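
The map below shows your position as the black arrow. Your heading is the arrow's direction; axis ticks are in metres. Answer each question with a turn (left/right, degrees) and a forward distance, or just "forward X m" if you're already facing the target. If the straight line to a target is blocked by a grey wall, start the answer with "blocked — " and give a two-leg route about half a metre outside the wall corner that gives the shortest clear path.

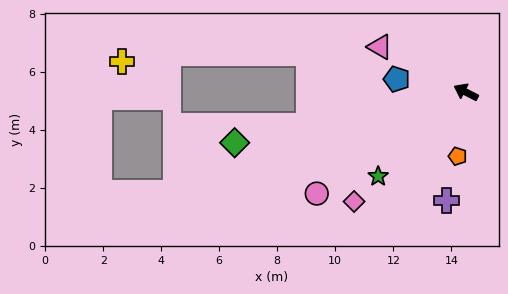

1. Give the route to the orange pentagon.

turn left 110°, forward 2.2 m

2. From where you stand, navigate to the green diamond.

turn left 39°, forward 8.2 m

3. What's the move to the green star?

turn left 71°, forward 4.2 m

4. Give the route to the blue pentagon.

turn left 16°, forward 2.4 m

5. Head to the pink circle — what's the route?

turn left 61°, forward 6.2 m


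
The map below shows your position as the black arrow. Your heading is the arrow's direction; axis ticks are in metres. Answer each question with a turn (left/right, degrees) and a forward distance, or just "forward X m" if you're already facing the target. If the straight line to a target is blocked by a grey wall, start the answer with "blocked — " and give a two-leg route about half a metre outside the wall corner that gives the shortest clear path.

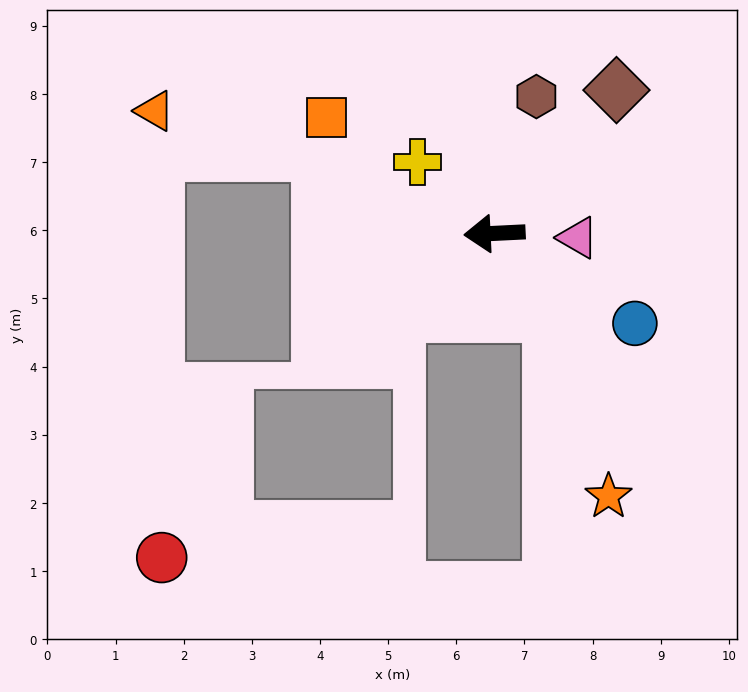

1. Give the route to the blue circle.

turn left 145°, forward 2.4 m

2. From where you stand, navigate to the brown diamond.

turn right 133°, forward 2.8 m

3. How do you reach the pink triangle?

turn left 174°, forward 1.2 m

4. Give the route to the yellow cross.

turn right 46°, forward 1.5 m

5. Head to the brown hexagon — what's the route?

turn right 110°, forward 2.1 m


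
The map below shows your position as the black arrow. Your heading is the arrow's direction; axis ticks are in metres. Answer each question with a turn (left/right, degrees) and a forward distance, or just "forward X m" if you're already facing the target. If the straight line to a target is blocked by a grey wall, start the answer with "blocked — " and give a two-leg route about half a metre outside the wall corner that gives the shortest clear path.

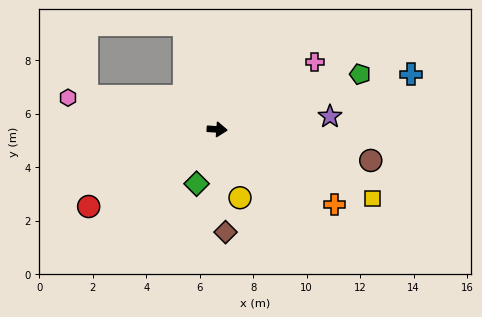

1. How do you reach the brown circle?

turn right 7°, forward 5.9 m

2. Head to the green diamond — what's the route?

turn right 107°, forward 2.2 m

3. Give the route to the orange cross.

turn right 28°, forward 5.2 m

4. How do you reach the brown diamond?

turn right 81°, forward 3.9 m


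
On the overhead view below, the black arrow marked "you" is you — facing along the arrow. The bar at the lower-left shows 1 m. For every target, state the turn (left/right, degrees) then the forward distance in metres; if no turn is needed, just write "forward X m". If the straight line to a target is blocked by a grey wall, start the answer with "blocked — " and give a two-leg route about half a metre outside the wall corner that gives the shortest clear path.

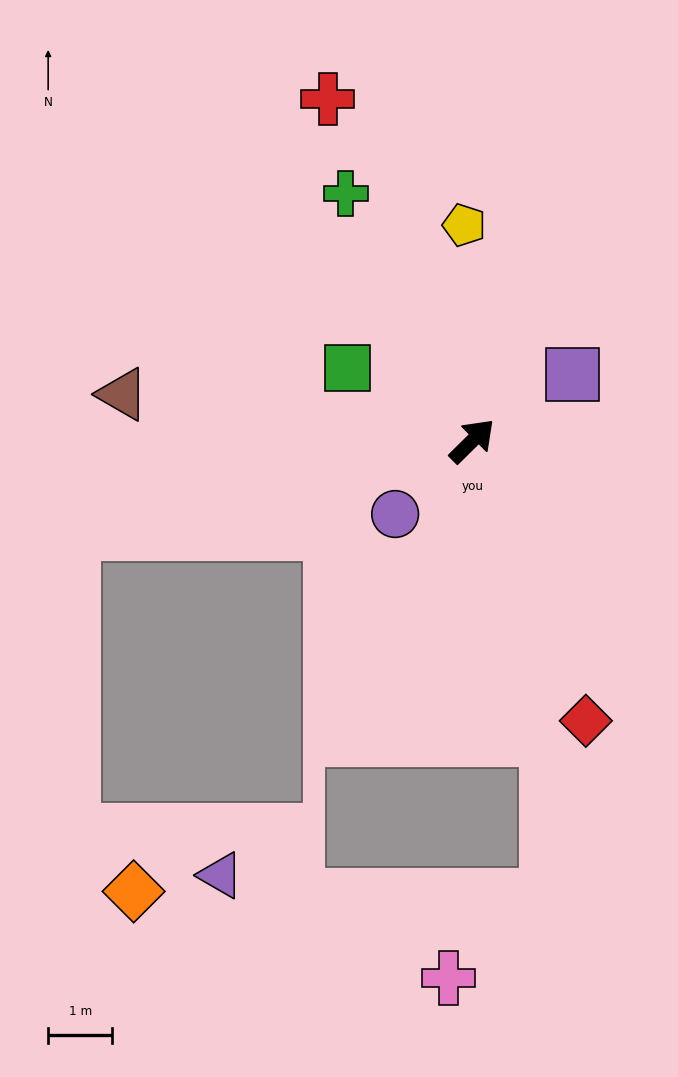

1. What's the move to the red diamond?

turn right 113°, forward 4.7 m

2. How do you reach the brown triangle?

turn left 128°, forward 5.5 m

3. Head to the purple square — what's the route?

turn right 11°, forward 1.9 m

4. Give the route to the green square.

turn left 105°, forward 2.3 m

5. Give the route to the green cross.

turn left 72°, forward 4.3 m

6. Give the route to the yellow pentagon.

turn left 47°, forward 3.4 m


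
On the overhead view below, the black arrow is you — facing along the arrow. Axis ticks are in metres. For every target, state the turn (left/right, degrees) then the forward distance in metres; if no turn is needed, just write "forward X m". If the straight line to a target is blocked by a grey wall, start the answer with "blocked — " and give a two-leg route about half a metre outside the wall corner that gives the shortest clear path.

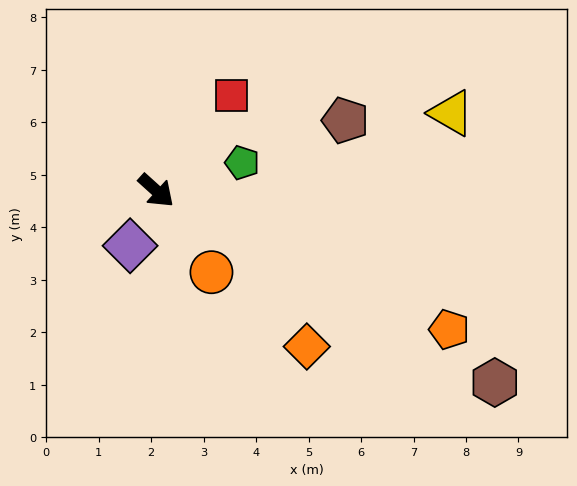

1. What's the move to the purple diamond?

turn right 73°, forward 1.2 m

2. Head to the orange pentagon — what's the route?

turn left 17°, forward 6.2 m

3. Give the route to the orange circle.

turn right 14°, forward 1.9 m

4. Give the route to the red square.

turn left 94°, forward 2.3 m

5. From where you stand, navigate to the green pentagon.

turn left 60°, forward 1.7 m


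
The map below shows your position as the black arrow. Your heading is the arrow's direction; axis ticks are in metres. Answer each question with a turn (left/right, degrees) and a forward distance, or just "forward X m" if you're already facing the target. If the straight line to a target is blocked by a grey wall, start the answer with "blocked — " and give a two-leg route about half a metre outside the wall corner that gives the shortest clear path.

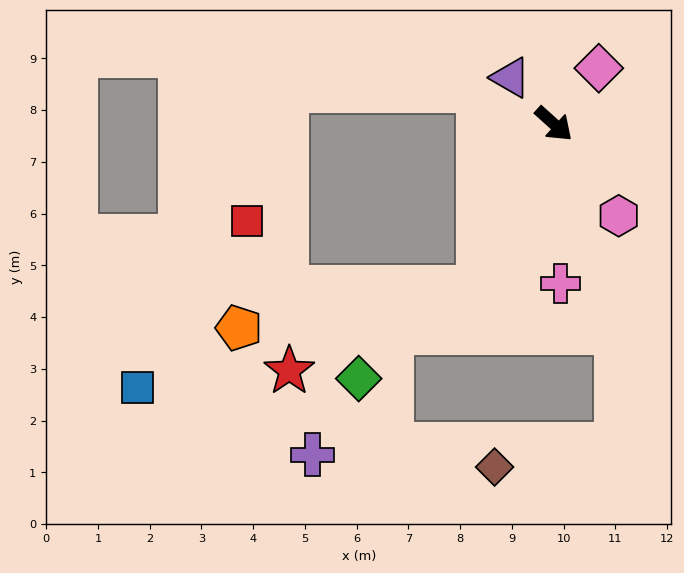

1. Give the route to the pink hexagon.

turn right 13°, forward 2.2 m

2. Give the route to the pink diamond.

turn left 93°, forward 1.4 m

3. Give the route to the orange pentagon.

blocked — turn right 73°, forward 3.5 m, then turn right 56°, forward 4.7 m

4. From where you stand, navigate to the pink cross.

turn right 46°, forward 3.1 m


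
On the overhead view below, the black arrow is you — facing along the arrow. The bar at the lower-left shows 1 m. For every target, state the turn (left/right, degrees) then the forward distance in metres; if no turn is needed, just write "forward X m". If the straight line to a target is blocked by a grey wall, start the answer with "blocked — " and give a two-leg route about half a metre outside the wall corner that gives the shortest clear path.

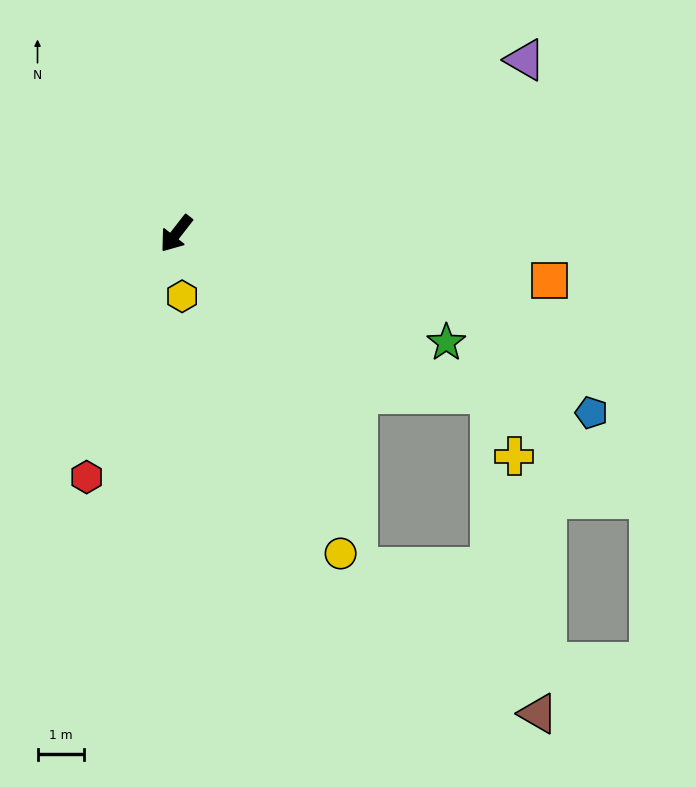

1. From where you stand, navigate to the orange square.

turn left 121°, forward 8.2 m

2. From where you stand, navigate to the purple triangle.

turn left 154°, forward 8.4 m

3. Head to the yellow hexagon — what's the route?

turn left 43°, forward 1.4 m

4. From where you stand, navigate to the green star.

turn left 106°, forward 6.3 m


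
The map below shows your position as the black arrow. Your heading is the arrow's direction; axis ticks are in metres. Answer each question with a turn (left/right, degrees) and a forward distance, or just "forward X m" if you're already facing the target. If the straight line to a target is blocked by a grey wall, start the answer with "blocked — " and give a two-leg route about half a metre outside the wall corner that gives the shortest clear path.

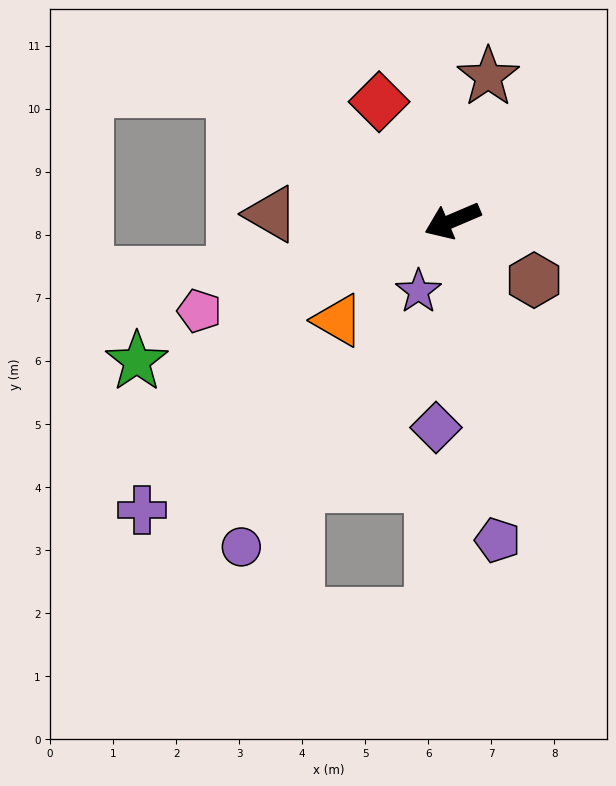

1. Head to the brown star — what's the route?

turn right 127°, forward 2.3 m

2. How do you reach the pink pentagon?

turn right 3°, forward 4.3 m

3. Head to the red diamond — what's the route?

turn right 81°, forward 2.2 m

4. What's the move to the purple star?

turn left 41°, forward 1.2 m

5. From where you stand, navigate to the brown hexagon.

turn left 121°, forward 1.6 m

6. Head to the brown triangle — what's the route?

turn right 25°, forward 2.9 m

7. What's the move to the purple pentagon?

turn left 75°, forward 5.1 m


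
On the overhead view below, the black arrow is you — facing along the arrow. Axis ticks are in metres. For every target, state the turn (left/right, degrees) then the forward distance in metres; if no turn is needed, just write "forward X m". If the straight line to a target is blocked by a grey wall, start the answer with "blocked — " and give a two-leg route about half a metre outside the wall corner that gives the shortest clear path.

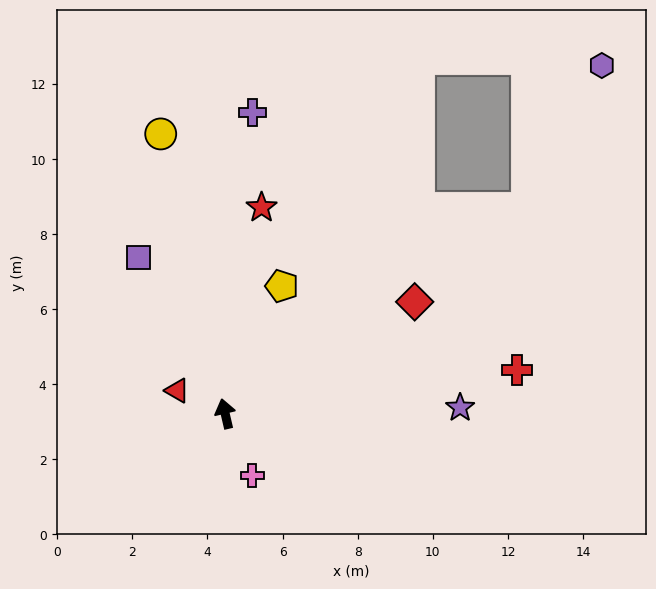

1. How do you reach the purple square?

turn left 16°, forward 4.7 m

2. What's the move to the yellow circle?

forward 7.6 m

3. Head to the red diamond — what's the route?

turn right 73°, forward 5.9 m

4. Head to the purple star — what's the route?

turn right 102°, forward 6.3 m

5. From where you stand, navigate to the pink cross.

turn right 169°, forward 1.8 m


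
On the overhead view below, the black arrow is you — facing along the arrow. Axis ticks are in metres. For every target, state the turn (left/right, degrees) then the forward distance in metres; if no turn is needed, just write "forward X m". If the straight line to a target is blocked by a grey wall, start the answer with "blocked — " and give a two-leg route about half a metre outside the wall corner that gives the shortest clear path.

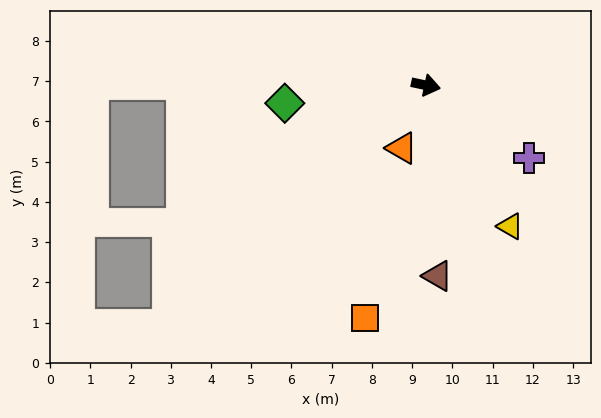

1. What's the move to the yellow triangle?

turn right 47°, forward 4.1 m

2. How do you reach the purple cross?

turn right 23°, forward 3.1 m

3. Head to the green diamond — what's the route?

turn right 161°, forward 3.5 m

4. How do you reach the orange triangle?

turn right 99°, forward 1.7 m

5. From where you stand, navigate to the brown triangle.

turn right 74°, forward 4.7 m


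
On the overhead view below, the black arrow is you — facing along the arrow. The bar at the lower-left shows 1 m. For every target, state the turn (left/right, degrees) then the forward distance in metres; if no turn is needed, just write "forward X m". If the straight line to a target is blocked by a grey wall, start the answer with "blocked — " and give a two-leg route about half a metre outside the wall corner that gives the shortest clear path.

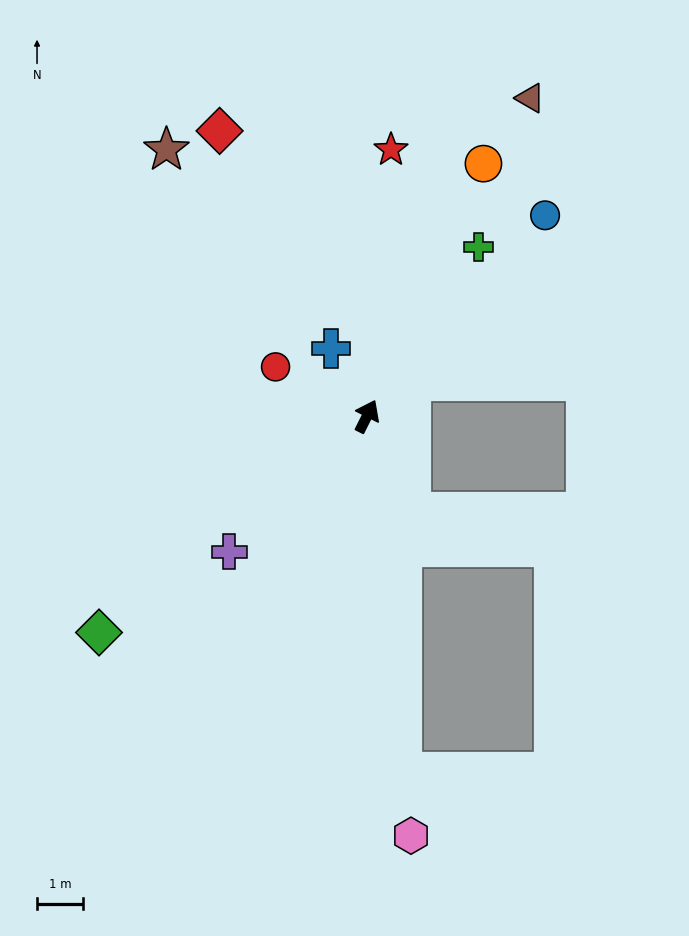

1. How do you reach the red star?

turn left 21°, forward 5.8 m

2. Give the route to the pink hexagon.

turn right 147°, forward 9.1 m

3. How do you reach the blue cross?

turn left 55°, forward 1.7 m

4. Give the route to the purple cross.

turn left 161°, forward 4.2 m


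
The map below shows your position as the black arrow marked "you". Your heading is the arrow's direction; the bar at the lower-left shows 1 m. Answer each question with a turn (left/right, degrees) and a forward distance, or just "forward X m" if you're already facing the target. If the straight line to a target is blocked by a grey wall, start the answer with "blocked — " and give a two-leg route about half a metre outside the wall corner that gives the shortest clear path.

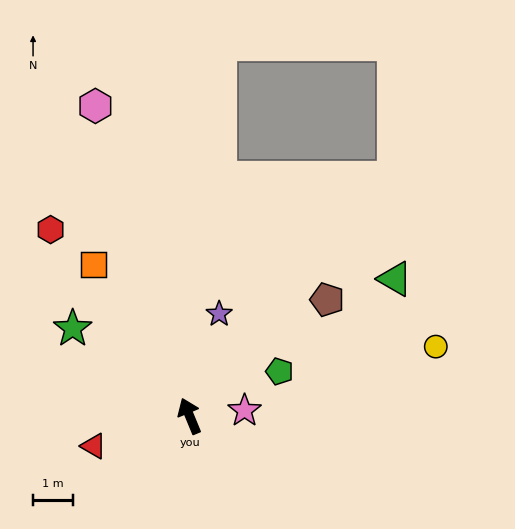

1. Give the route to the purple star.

turn right 39°, forward 2.6 m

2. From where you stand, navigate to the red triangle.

turn left 85°, forward 2.5 m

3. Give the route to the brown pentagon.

turn right 72°, forward 4.5 m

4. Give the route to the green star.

turn left 31°, forward 3.6 m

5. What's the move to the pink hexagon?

turn right 6°, forward 8.1 m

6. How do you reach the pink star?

turn right 107°, forward 1.4 m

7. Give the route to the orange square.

turn left 10°, forward 4.5 m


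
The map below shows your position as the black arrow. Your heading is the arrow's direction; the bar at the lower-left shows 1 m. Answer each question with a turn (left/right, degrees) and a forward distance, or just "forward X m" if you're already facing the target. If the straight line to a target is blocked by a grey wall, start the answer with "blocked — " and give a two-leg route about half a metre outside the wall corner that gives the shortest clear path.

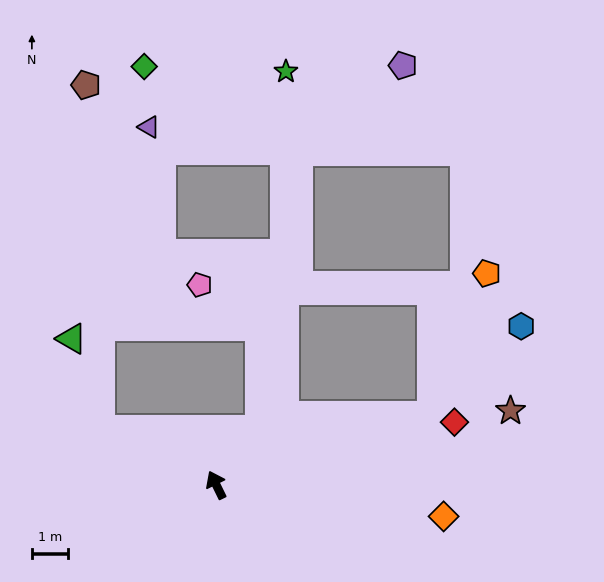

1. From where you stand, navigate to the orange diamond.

turn right 124°, forward 6.3 m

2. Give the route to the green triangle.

blocked — turn left 39°, forward 3.6 m, then turn right 48°, forward 2.6 m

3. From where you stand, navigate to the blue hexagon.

blocked — turn right 99°, forward 6.2 m, then turn left 28°, forward 3.5 m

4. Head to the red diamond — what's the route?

turn right 101°, forward 6.8 m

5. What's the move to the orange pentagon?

blocked — turn right 99°, forward 6.2 m, then turn left 52°, forward 4.2 m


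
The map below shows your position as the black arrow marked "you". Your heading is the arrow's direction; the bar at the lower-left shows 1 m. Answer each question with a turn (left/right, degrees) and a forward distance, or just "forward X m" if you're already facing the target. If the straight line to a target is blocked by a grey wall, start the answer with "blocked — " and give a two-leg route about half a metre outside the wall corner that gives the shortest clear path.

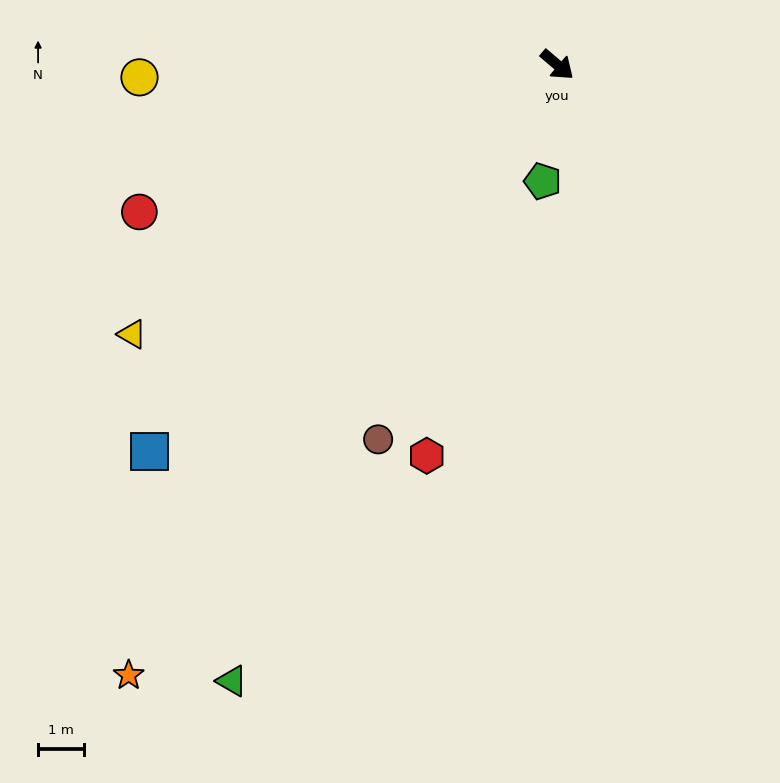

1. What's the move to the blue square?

turn right 96°, forward 12.3 m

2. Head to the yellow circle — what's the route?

turn right 138°, forward 9.2 m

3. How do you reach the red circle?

turn right 120°, forward 9.7 m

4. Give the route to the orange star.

turn right 85°, forward 16.4 m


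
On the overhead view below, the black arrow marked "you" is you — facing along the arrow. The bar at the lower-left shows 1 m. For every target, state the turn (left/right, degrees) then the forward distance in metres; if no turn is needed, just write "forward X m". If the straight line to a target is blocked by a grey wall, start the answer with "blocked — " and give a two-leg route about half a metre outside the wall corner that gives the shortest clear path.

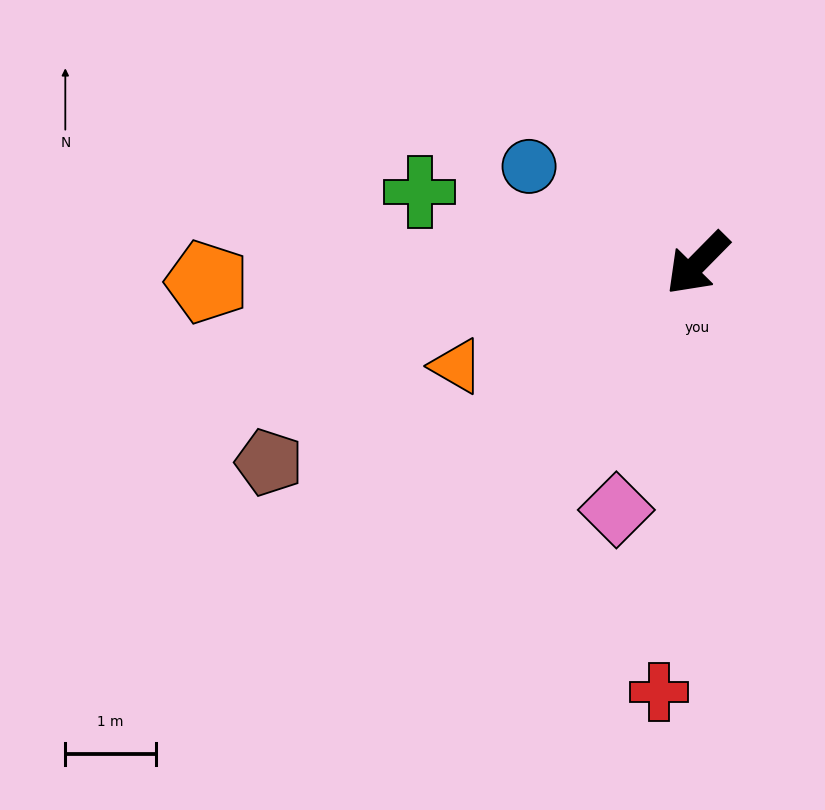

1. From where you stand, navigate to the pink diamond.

turn left 26°, forward 2.9 m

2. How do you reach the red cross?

turn left 39°, forward 4.7 m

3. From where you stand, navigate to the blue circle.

turn right 75°, forward 2.1 m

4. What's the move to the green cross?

turn right 60°, forward 3.2 m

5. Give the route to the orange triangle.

turn right 22°, forward 2.9 m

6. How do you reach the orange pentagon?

turn right 43°, forward 5.4 m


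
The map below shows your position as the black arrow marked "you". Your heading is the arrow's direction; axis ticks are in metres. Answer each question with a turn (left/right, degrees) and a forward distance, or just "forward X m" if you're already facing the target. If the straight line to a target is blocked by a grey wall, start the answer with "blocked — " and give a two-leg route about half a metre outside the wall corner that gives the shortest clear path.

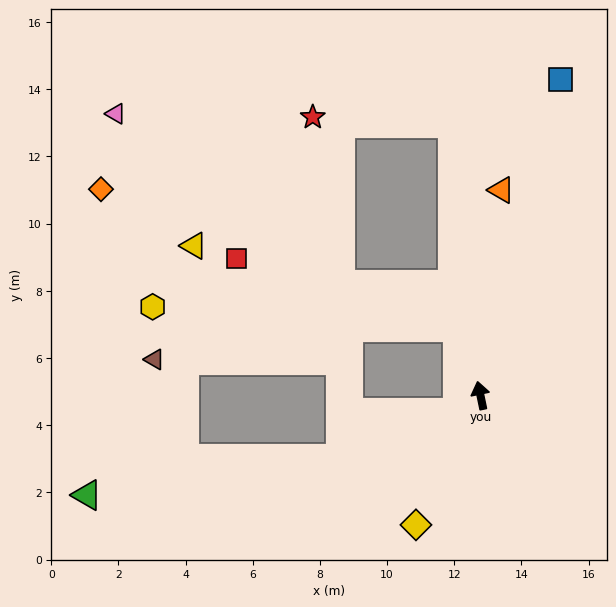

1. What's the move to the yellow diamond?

turn left 142°, forward 4.3 m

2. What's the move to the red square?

blocked — turn left 7°, forward 2.1 m, then turn left 54°, forward 6.9 m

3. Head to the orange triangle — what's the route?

turn right 18°, forward 6.1 m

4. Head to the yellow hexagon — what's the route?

blocked — turn left 7°, forward 2.1 m, then turn left 67°, forward 9.1 m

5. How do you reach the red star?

blocked — turn right 6°, forward 8.1 m, then turn left 81°, forward 4.2 m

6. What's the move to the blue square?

turn right 26°, forward 9.7 m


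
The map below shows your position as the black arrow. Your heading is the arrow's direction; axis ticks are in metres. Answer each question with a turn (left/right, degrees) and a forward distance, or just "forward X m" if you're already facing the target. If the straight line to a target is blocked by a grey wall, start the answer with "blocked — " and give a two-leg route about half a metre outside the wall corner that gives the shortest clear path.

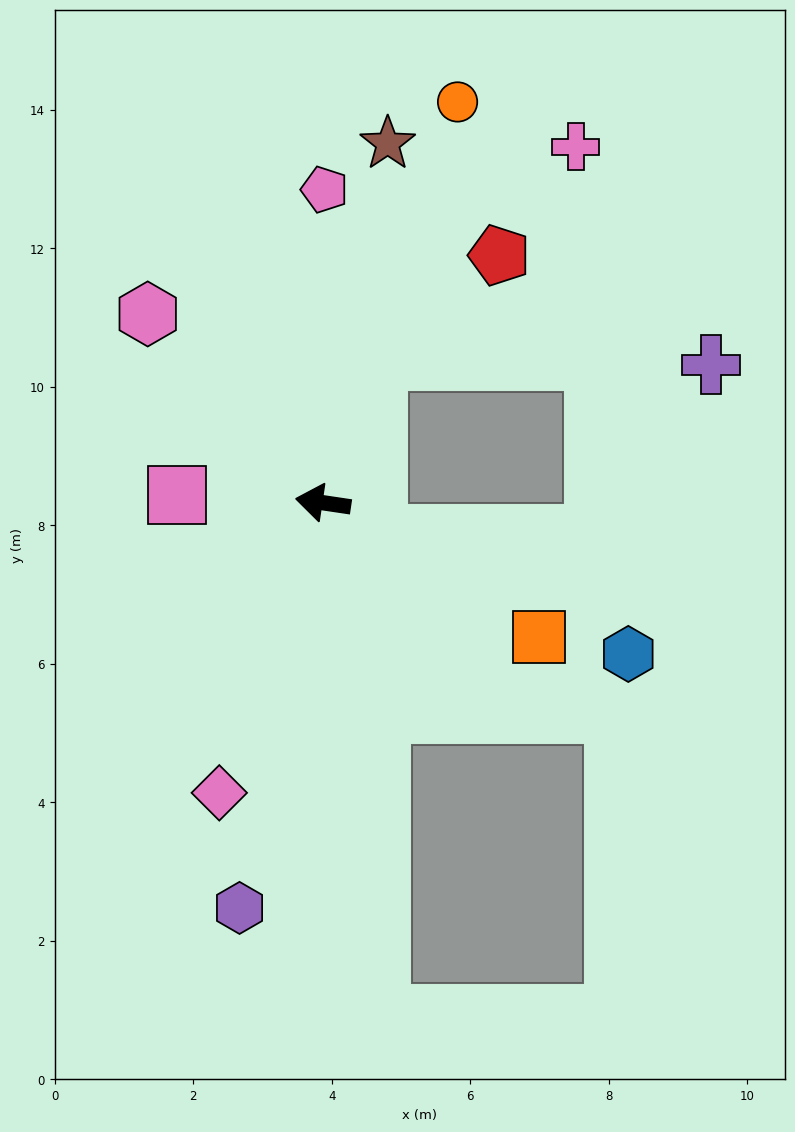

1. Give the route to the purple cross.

blocked — turn right 103°, forward 2.2 m, then turn right 69°, forward 4.8 m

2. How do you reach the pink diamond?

turn left 79°, forward 4.4 m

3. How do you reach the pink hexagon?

turn right 39°, forward 3.7 m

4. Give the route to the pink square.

turn left 5°, forward 2.1 m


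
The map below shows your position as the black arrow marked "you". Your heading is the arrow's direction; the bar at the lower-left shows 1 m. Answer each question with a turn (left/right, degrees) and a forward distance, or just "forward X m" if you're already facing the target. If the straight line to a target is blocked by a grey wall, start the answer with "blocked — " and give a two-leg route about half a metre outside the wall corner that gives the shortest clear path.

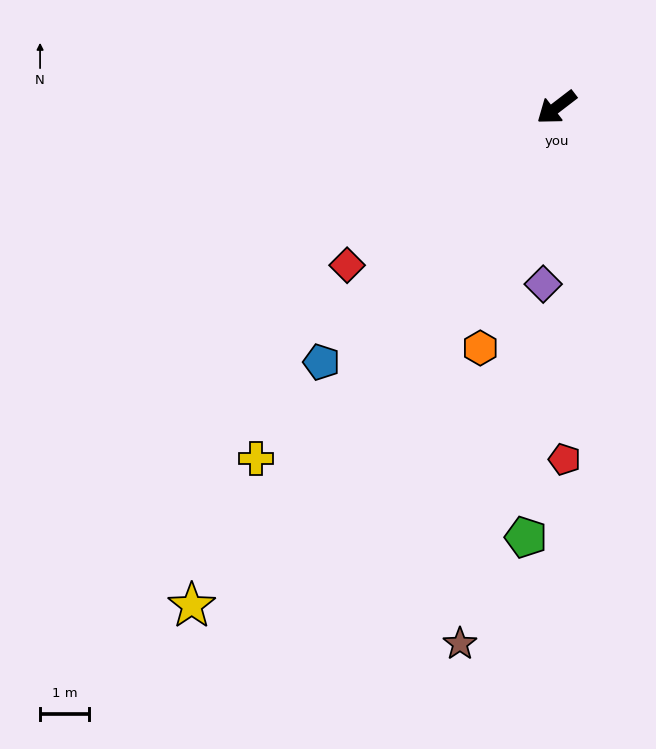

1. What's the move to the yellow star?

turn left 16°, forward 12.6 m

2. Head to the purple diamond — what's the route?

turn left 48°, forward 3.6 m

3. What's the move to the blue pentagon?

turn left 10°, forward 7.0 m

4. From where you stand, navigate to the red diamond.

forward 5.3 m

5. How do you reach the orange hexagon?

turn left 35°, forward 5.1 m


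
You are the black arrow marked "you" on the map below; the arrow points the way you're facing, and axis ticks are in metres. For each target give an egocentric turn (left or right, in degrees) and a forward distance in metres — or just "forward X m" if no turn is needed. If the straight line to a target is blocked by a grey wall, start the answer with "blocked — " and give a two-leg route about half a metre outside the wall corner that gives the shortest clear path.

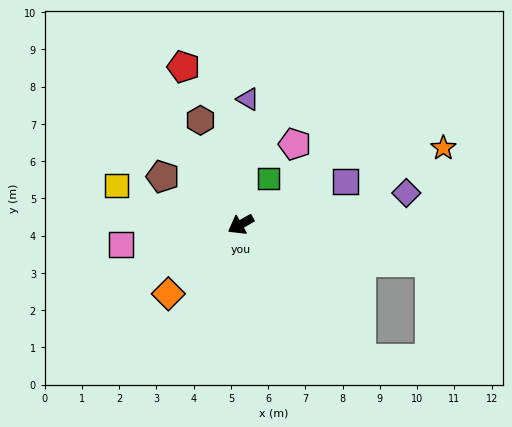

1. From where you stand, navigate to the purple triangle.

turn right 123°, forward 3.4 m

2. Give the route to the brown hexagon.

turn right 99°, forward 3.0 m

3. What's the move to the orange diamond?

turn left 14°, forward 2.7 m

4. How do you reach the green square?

turn right 151°, forward 1.4 m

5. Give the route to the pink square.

turn right 20°, forward 3.3 m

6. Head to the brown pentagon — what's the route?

turn right 61°, forward 2.5 m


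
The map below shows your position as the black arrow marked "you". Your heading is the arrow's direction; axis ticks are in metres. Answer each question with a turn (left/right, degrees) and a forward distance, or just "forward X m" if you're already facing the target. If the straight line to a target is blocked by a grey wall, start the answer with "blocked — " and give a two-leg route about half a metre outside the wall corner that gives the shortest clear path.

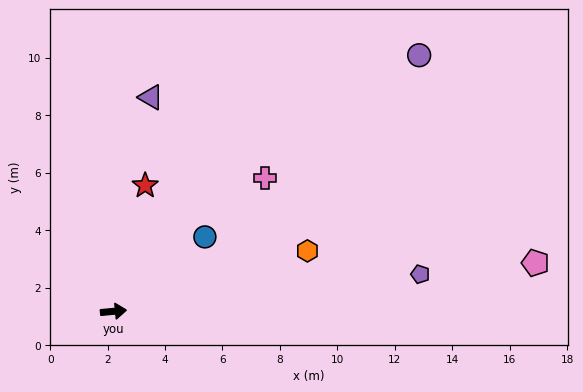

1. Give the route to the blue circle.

turn left 34°, forward 4.1 m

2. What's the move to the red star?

turn left 70°, forward 4.5 m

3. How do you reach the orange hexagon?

turn left 12°, forward 7.1 m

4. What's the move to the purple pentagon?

forward 10.8 m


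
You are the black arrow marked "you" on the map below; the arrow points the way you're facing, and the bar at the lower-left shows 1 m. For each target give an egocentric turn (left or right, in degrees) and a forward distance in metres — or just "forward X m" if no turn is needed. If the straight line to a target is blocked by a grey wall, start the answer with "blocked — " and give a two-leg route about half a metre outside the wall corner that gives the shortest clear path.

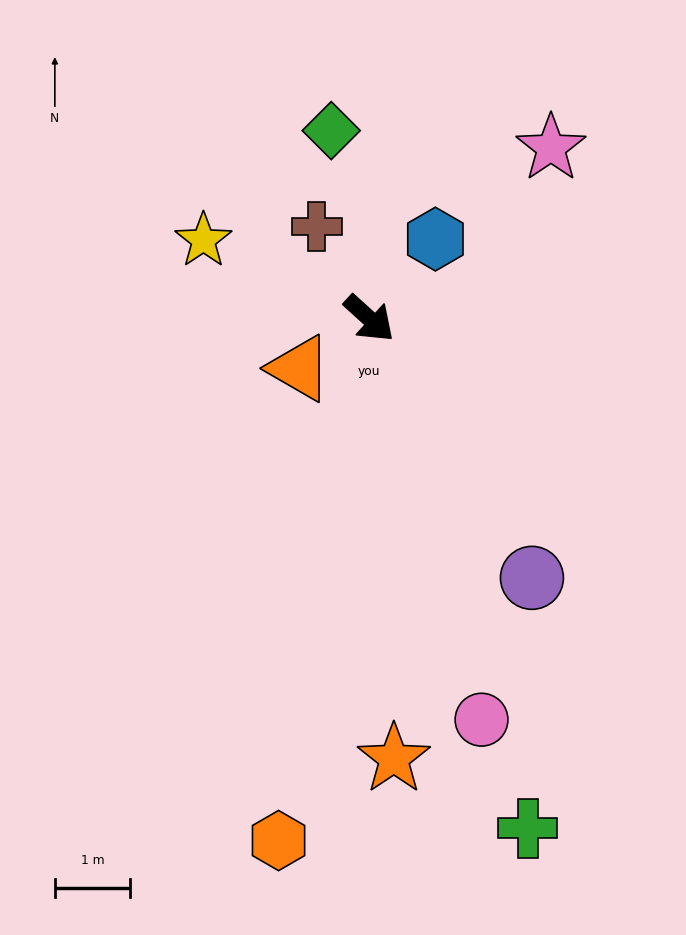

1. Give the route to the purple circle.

turn right 16°, forward 4.1 m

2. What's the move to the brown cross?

turn left 162°, forward 1.4 m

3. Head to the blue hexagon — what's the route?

turn left 92°, forward 1.4 m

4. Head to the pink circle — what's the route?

turn right 32°, forward 5.6 m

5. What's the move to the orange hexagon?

turn right 58°, forward 7.1 m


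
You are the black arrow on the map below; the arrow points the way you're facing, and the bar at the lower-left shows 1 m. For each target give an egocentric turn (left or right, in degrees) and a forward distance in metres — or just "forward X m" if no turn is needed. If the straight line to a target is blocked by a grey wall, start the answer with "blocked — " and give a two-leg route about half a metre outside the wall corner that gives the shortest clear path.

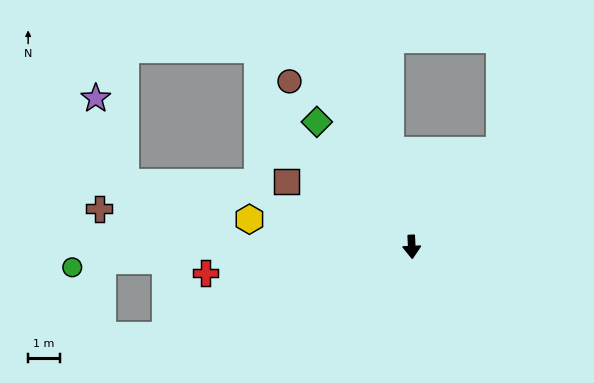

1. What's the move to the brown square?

turn right 120°, forward 4.4 m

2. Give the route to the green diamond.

turn right 146°, forward 4.9 m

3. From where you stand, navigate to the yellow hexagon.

turn right 102°, forward 5.1 m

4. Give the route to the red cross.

turn right 86°, forward 6.5 m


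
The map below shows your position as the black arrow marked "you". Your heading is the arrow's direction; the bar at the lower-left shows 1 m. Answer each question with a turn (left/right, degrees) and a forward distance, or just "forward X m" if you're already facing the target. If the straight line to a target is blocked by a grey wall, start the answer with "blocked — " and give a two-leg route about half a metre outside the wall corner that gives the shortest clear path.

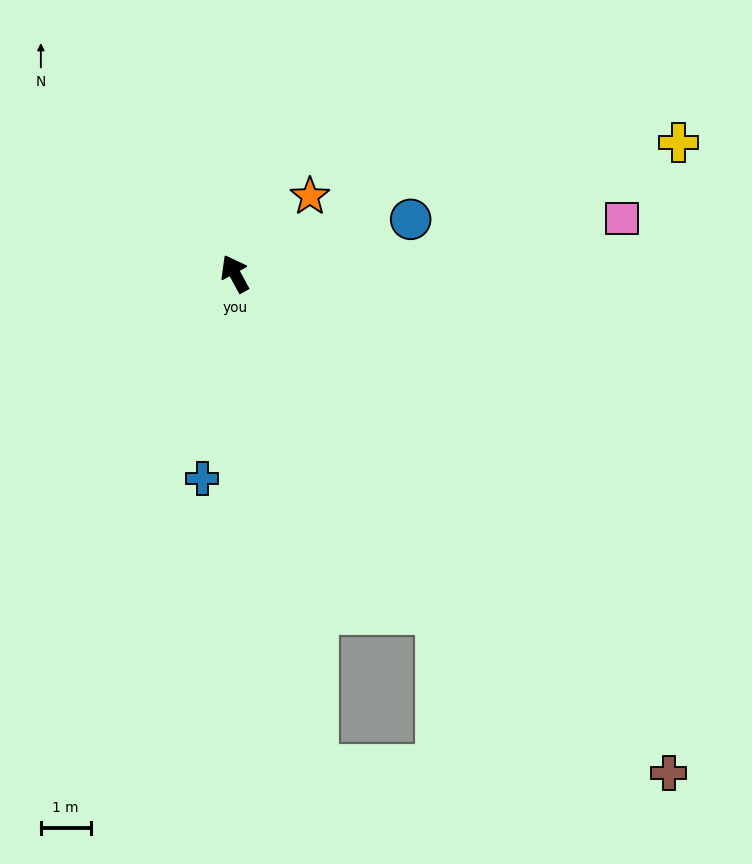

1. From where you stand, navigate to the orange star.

turn right 73°, forward 2.2 m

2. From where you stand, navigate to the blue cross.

turn left 142°, forward 4.2 m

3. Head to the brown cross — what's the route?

turn right 167°, forward 13.3 m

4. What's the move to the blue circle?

turn right 101°, forward 3.7 m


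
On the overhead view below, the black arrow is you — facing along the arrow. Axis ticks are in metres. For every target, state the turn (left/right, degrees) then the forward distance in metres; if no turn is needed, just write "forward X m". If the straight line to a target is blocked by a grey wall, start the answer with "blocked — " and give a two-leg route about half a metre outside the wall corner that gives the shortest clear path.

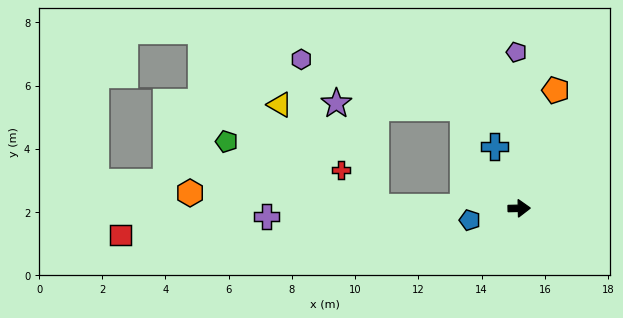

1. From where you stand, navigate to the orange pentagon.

turn left 72°, forward 3.9 m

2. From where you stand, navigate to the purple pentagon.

turn left 90°, forward 4.9 m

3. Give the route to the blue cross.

turn left 110°, forward 2.1 m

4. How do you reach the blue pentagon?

turn right 168°, forward 1.6 m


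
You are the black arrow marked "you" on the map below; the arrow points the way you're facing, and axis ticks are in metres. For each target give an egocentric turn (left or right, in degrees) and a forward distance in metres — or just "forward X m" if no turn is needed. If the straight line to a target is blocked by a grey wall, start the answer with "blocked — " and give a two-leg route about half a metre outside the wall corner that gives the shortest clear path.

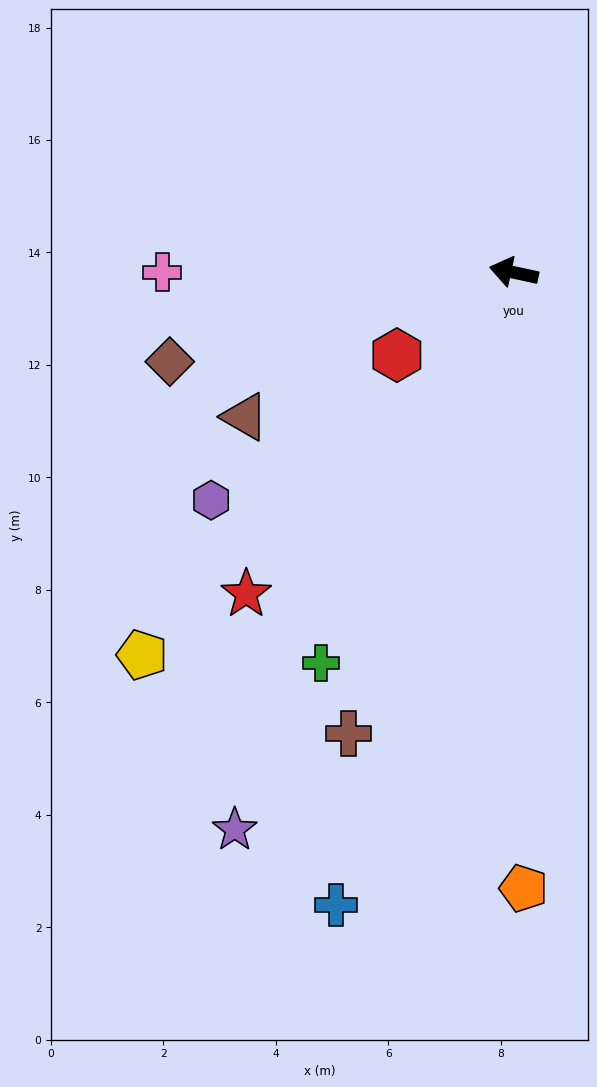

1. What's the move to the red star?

turn left 62°, forward 7.4 m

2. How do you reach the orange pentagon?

turn left 103°, forward 11.0 m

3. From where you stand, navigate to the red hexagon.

turn left 47°, forward 2.5 m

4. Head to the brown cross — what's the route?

turn left 82°, forward 8.7 m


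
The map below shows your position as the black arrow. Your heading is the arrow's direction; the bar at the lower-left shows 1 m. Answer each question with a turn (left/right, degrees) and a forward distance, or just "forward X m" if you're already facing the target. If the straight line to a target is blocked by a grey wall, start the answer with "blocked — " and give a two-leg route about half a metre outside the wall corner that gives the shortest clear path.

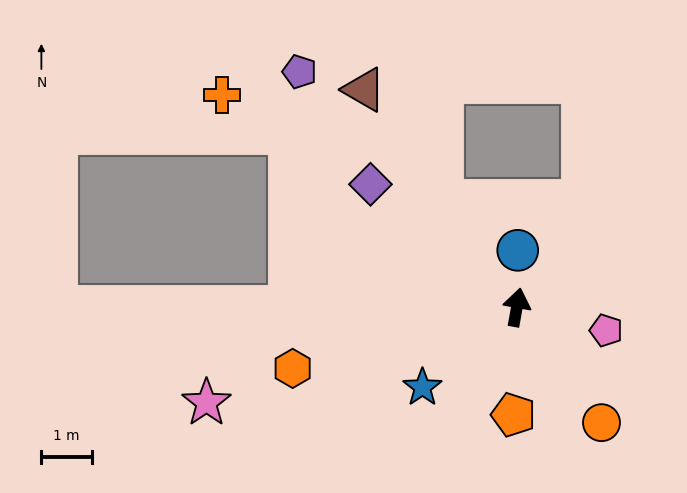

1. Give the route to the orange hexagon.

turn left 115°, forward 4.6 m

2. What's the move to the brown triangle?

turn left 45°, forward 5.3 m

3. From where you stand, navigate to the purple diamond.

turn left 60°, forward 3.8 m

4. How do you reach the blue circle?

turn left 9°, forward 1.1 m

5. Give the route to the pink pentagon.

turn right 94°, forward 1.8 m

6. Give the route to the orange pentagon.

turn right 172°, forward 2.1 m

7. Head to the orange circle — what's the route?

turn right 134°, forward 2.8 m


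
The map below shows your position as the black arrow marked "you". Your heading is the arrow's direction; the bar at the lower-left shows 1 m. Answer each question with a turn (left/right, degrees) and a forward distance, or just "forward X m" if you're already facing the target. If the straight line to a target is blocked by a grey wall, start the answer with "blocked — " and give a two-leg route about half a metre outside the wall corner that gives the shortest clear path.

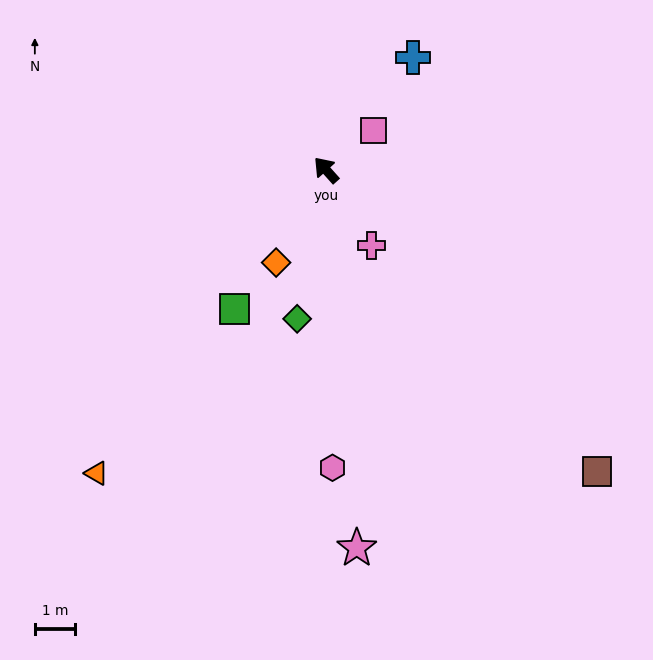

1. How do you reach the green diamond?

turn left 127°, forward 3.8 m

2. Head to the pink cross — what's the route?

turn left 169°, forward 2.2 m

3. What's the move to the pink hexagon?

turn left 139°, forward 7.5 m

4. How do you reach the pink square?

turn right 92°, forward 1.5 m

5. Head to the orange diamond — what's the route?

turn left 110°, forward 2.6 m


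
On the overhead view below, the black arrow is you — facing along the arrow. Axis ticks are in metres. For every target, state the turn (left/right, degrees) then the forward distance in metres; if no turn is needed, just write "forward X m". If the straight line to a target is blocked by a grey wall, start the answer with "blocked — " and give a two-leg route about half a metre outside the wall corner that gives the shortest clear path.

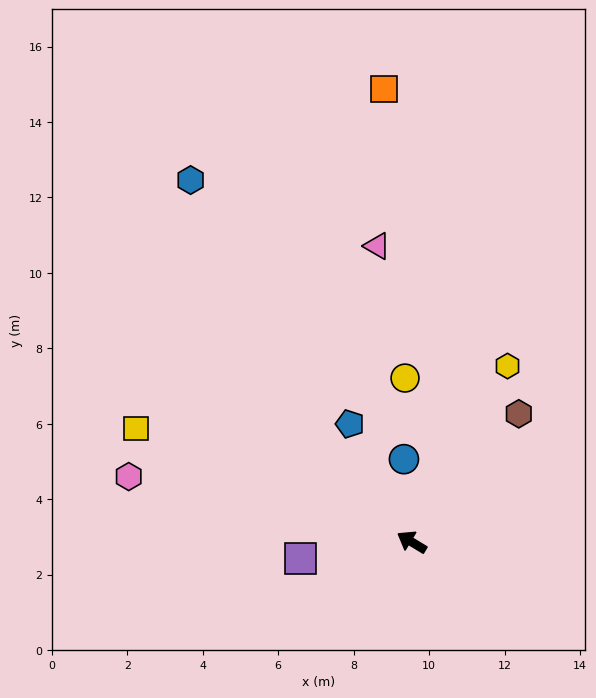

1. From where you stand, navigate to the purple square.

turn left 40°, forward 3.0 m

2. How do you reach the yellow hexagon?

turn right 87°, forward 5.3 m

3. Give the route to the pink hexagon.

turn left 18°, forward 7.7 m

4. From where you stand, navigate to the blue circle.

turn right 53°, forward 2.2 m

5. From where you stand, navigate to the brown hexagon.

turn right 99°, forward 4.4 m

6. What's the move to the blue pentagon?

turn right 31°, forward 3.5 m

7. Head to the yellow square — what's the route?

turn left 9°, forward 7.9 m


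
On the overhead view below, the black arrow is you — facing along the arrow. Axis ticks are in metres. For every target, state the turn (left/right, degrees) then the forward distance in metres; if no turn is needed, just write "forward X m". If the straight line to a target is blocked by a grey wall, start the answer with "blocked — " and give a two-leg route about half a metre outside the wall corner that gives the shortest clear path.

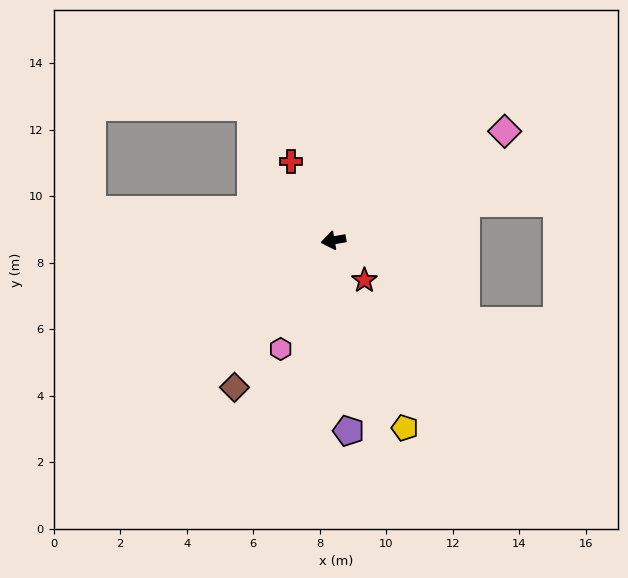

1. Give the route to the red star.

turn left 118°, forward 1.5 m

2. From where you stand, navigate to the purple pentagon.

turn left 85°, forward 5.7 m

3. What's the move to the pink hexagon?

turn left 54°, forward 3.6 m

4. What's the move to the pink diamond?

turn right 157°, forward 6.1 m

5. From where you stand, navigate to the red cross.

turn right 72°, forward 2.7 m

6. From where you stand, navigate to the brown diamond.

turn left 46°, forward 5.3 m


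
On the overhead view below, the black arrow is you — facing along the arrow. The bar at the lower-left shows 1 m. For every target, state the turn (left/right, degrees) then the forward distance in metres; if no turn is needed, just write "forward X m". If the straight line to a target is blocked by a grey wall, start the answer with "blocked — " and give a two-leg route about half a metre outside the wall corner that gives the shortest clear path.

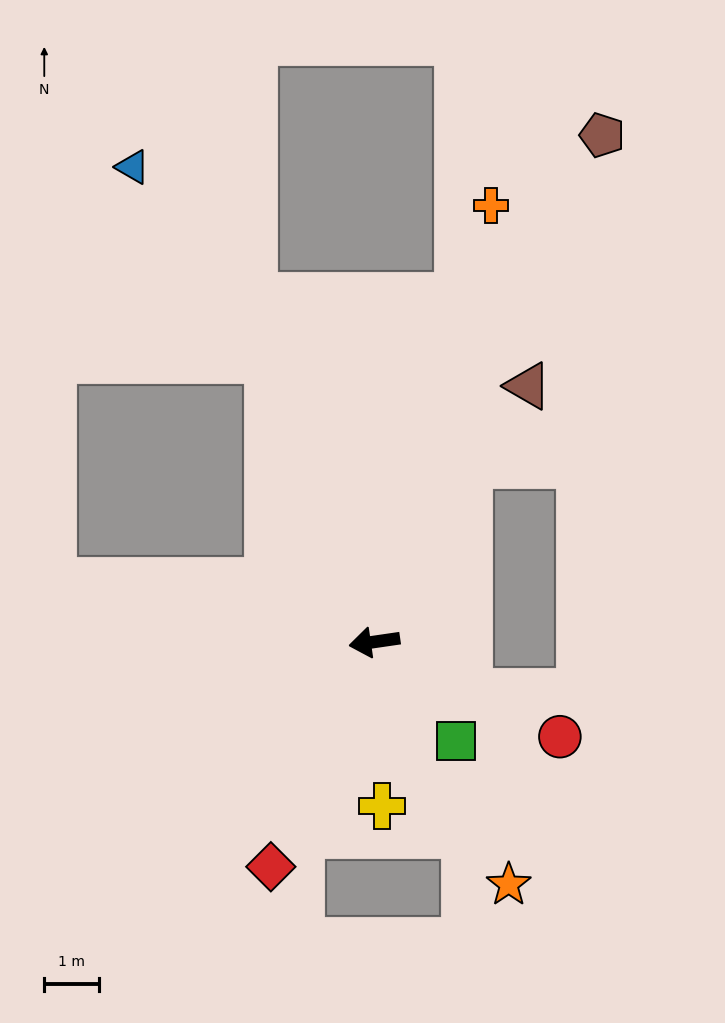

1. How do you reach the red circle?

turn left 145°, forward 3.8 m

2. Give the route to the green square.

turn left 121°, forward 2.3 m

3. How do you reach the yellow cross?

turn left 84°, forward 3.0 m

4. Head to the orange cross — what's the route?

turn right 113°, forward 8.2 m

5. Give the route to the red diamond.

turn left 57°, forward 4.5 m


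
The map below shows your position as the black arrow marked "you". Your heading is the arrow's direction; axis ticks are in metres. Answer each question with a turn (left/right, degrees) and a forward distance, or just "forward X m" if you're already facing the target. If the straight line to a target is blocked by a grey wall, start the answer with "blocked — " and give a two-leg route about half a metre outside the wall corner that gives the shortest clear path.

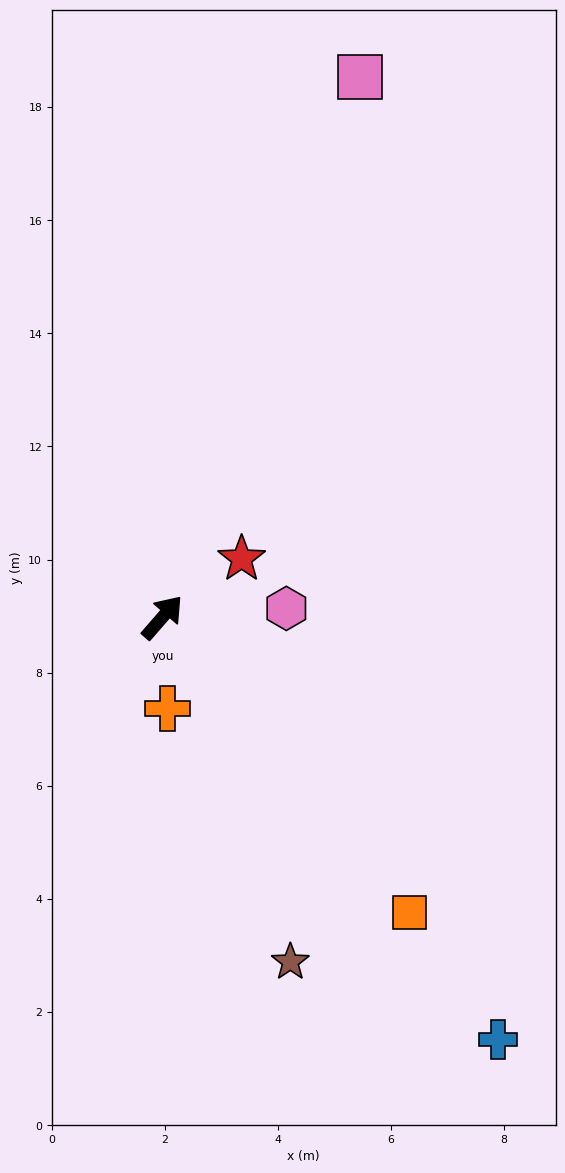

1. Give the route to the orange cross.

turn right 136°, forward 1.6 m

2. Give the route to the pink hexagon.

turn right 45°, forward 2.2 m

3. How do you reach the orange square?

turn right 99°, forward 6.8 m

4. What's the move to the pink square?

turn left 21°, forward 10.2 m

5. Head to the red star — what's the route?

turn right 12°, forward 1.7 m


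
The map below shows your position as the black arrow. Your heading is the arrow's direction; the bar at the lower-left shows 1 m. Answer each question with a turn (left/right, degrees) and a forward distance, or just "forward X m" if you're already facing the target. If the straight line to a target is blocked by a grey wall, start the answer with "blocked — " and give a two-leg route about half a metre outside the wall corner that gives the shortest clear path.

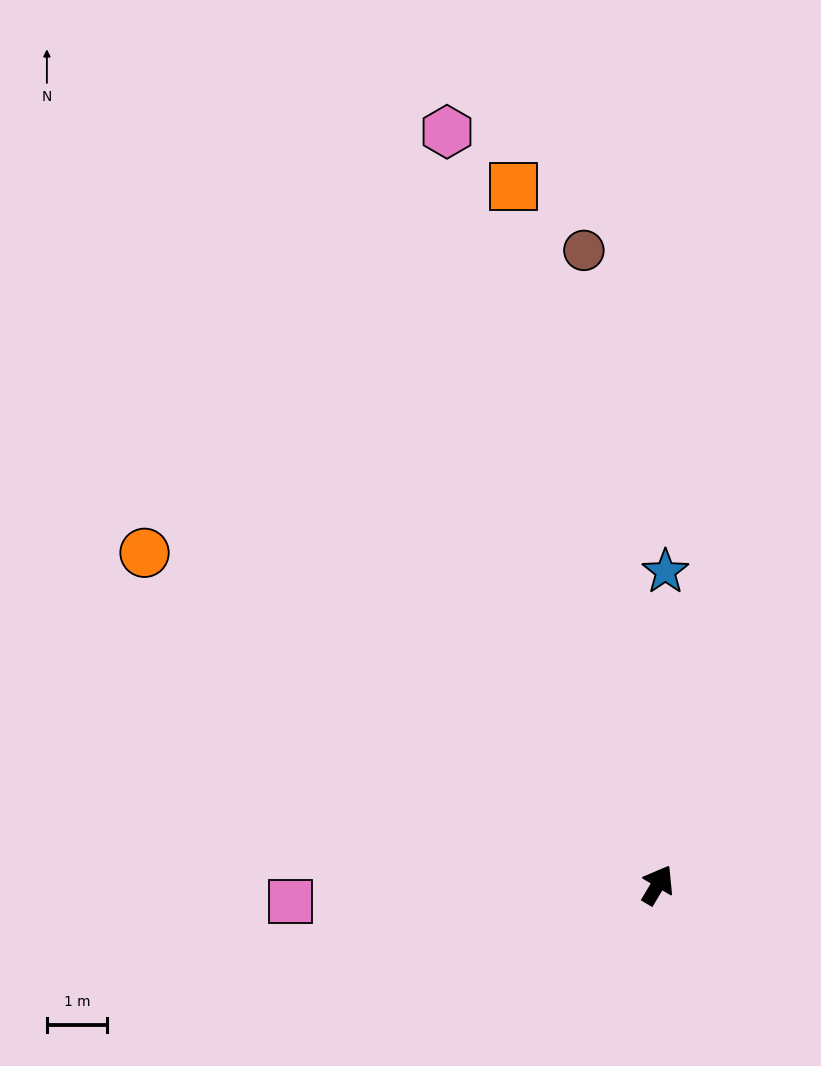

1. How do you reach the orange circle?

turn left 88°, forward 10.2 m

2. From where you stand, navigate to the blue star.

turn left 29°, forward 5.2 m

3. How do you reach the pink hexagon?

turn left 46°, forward 13.1 m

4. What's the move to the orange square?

turn left 42°, forward 11.9 m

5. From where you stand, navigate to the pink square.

turn left 123°, forward 6.1 m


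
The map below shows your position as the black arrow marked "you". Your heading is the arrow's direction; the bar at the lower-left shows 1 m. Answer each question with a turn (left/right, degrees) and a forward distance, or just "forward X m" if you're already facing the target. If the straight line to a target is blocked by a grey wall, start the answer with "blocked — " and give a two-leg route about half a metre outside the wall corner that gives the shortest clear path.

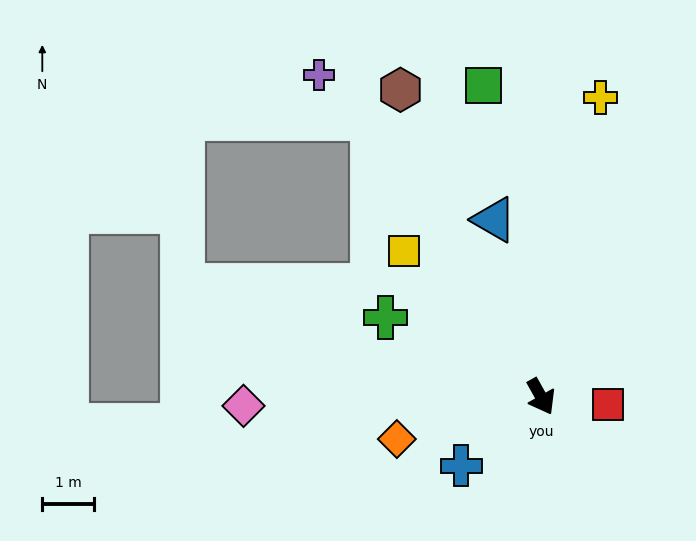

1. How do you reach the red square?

turn left 54°, forward 1.3 m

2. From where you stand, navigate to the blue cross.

turn right 78°, forward 2.0 m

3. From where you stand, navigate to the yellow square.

turn right 166°, forward 3.8 m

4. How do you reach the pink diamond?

turn right 117°, forward 5.7 m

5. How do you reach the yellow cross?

turn left 140°, forward 5.9 m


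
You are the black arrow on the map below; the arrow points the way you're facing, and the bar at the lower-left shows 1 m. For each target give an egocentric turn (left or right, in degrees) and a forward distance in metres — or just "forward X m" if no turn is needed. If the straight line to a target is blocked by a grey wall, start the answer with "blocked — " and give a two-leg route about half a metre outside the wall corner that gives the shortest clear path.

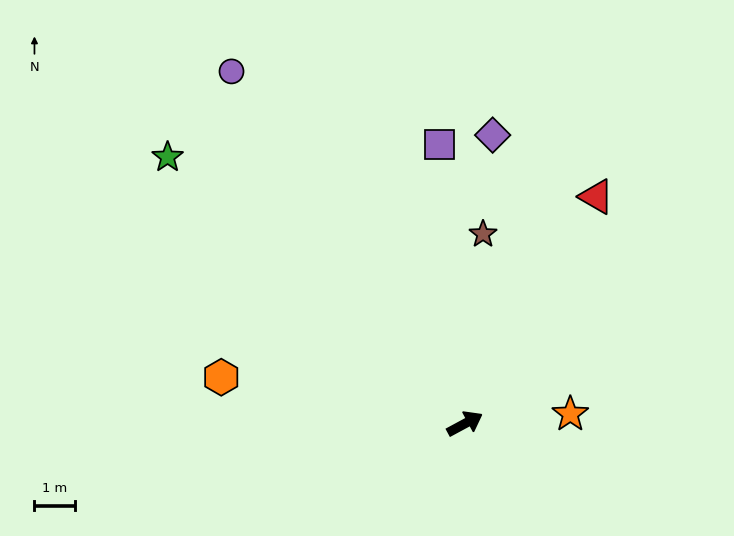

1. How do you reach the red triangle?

turn left 32°, forward 6.5 m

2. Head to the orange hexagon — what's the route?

turn left 141°, forward 6.2 m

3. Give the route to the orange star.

turn right 23°, forward 2.6 m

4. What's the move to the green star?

turn left 110°, forward 10.0 m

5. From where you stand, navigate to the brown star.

turn left 56°, forward 4.7 m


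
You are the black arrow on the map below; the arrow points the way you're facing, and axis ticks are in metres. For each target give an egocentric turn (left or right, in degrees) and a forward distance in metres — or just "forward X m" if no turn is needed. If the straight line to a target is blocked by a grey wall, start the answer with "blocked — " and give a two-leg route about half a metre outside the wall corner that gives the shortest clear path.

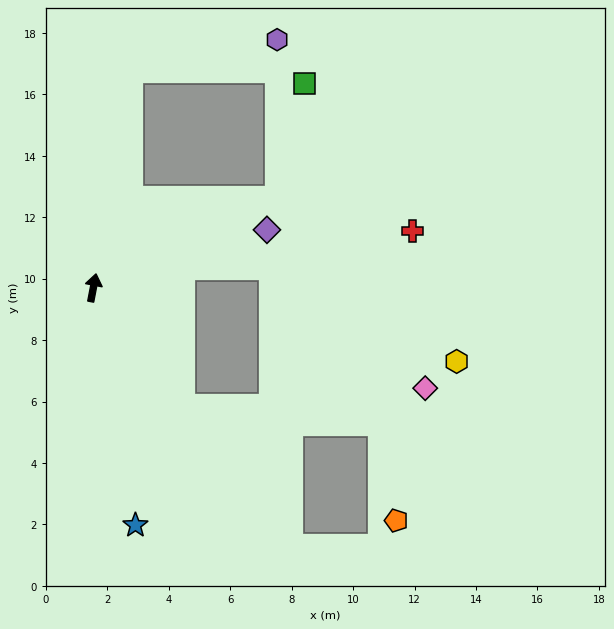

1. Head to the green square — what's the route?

blocked — turn right 54°, forward 6.7 m, then turn left 52°, forward 3.9 m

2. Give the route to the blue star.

turn right 159°, forward 7.9 m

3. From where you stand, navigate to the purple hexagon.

blocked — turn right 54°, forward 6.7 m, then turn left 65°, forward 5.2 m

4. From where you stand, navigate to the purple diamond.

turn right 61°, forward 6.0 m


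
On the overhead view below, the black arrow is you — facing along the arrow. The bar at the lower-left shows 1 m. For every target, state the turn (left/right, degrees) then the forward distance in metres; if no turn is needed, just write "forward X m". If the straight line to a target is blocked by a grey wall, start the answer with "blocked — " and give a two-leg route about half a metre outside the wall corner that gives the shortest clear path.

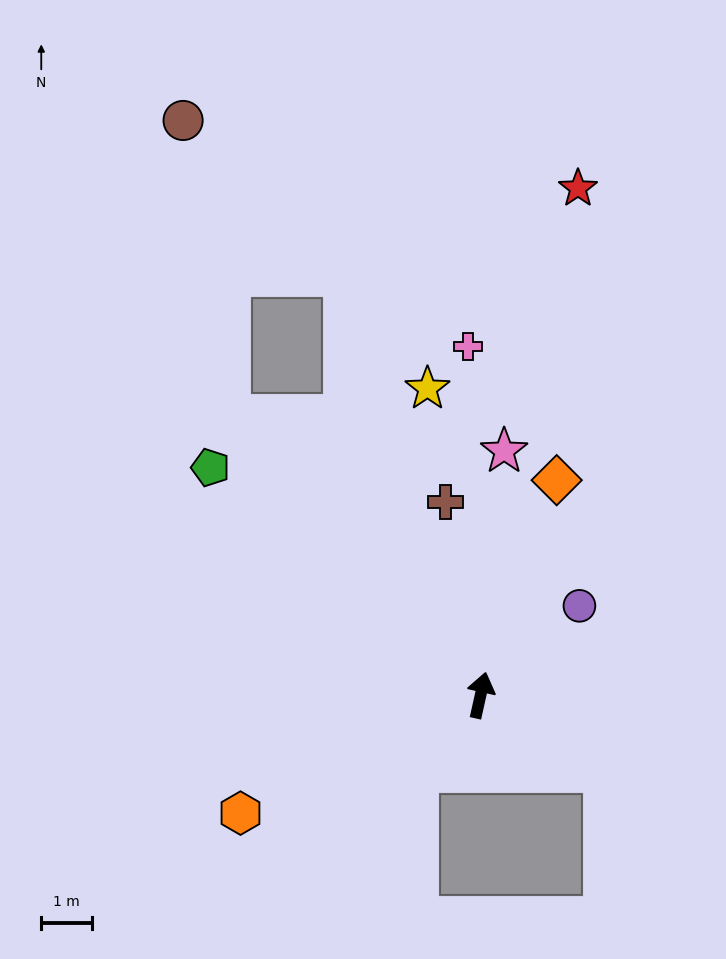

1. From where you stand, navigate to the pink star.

turn left 7°, forward 4.9 m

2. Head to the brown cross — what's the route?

turn left 23°, forward 3.9 m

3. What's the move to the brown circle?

blocked — turn left 54°, forward 7.5 m, then turn right 32°, forward 5.9 m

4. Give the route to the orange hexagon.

turn left 129°, forward 5.3 m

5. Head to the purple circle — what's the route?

turn right 35°, forward 2.6 m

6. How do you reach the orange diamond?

turn right 7°, forward 4.5 m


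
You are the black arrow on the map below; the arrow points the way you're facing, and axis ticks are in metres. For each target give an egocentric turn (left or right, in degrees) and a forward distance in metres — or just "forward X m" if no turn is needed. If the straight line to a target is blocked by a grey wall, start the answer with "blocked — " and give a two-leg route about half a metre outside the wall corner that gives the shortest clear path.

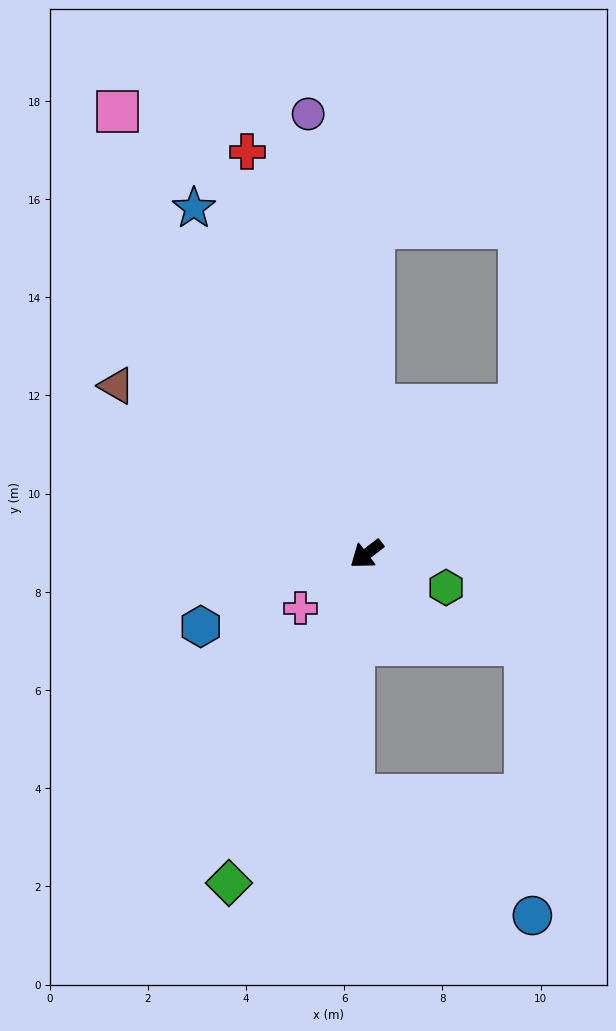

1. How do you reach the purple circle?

turn right 120°, forward 9.0 m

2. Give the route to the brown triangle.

turn right 71°, forward 6.1 m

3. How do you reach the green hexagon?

turn left 120°, forward 1.8 m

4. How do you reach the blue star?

turn right 101°, forward 7.9 m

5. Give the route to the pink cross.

forward 1.7 m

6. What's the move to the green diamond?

turn left 30°, forward 7.3 m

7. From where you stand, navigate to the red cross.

turn right 111°, forward 8.5 m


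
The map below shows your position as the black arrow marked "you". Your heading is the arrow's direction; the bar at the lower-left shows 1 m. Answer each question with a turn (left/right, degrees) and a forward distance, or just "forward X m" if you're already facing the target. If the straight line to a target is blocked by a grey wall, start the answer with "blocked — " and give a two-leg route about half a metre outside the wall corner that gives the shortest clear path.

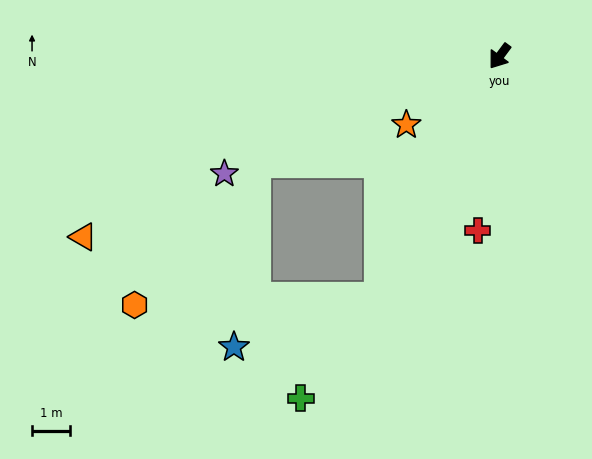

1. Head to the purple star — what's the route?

turn right 30°, forward 7.9 m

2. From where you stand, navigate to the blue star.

blocked — turn left 10°, forward 7.1 m, then turn right 45°, forward 4.1 m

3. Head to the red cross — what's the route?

turn left 29°, forward 4.6 m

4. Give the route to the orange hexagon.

blocked — turn left 10°, forward 7.1 m, then turn right 62°, forward 6.5 m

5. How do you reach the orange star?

turn right 17°, forward 3.1 m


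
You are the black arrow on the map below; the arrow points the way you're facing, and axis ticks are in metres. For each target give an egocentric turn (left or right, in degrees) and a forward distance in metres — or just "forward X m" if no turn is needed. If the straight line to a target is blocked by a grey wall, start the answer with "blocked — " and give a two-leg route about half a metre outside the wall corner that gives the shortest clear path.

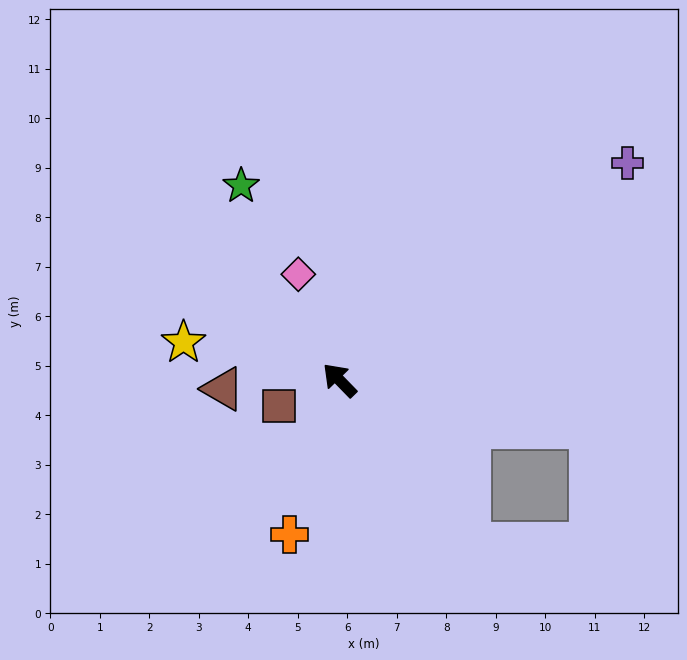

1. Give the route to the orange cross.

turn left 118°, forward 3.3 m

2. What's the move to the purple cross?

turn right 97°, forward 7.3 m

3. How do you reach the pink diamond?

turn right 23°, forward 2.3 m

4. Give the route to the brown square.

turn left 69°, forward 1.3 m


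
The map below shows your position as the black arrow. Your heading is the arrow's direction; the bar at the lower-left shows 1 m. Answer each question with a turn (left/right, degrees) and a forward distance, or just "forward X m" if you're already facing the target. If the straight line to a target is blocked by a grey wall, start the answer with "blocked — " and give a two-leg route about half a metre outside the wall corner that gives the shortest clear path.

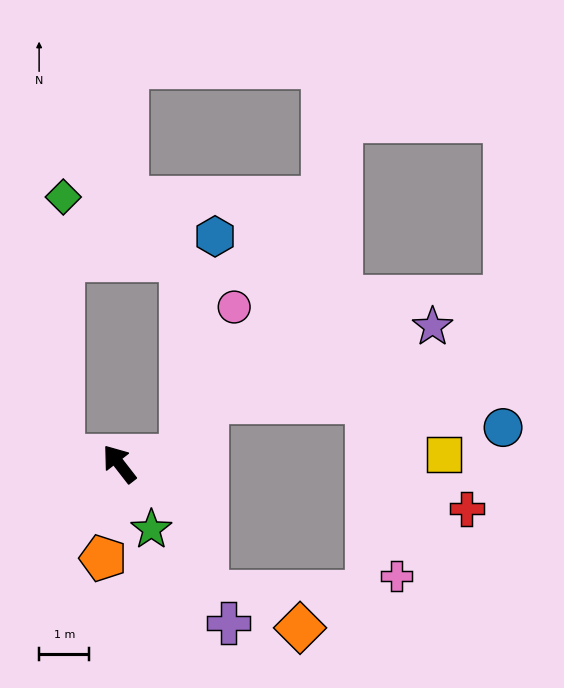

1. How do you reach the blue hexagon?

blocked — turn right 120°, forward 1.2 m, then turn left 73°, forward 4.4 m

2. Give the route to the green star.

turn left 168°, forward 1.4 m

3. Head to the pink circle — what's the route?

blocked — turn right 120°, forward 1.2 m, then turn left 62°, forward 3.1 m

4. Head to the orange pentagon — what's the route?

turn left 132°, forward 1.9 m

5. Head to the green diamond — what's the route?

blocked — turn left 44°, forward 1.1 m, then turn right 82°, forward 5.1 m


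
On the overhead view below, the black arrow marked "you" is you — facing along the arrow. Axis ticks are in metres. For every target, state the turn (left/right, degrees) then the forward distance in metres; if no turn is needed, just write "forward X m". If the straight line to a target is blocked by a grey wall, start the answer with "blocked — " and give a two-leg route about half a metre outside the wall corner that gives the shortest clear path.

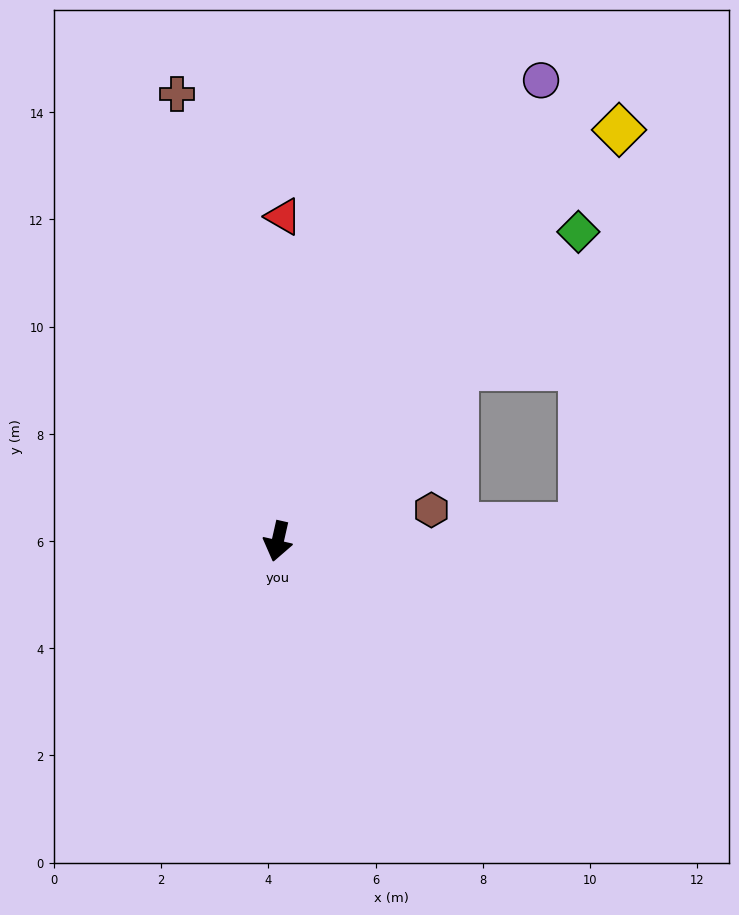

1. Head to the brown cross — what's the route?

turn right 155°, forward 8.5 m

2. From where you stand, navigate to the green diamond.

turn left 149°, forward 8.0 m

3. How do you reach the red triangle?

turn right 168°, forward 6.1 m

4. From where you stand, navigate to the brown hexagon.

turn left 114°, forward 2.9 m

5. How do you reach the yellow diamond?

turn left 153°, forward 10.0 m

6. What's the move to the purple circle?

turn left 163°, forward 9.9 m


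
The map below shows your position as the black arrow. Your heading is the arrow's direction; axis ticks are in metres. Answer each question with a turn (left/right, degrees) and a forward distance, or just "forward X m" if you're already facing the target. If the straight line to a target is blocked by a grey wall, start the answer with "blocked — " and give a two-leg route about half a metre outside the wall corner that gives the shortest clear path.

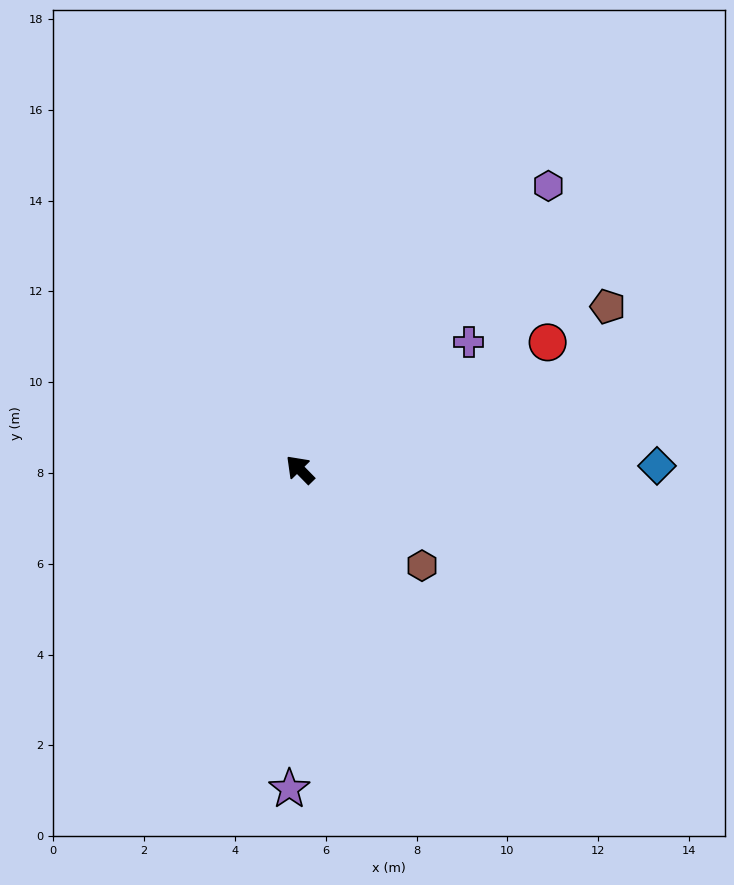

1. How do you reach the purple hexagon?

turn right 86°, forward 8.3 m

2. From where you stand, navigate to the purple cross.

turn right 97°, forward 4.7 m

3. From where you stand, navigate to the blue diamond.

turn right 134°, forward 7.9 m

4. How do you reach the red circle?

turn right 107°, forward 6.1 m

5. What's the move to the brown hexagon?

turn right 173°, forward 3.4 m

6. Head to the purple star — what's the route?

turn left 134°, forward 7.0 m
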